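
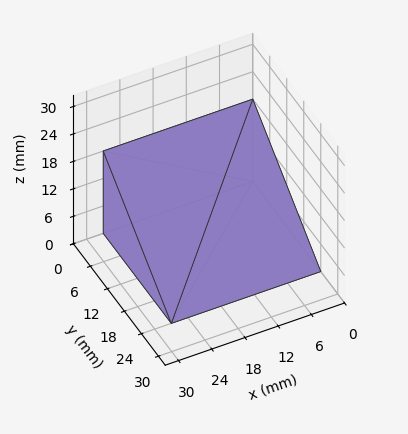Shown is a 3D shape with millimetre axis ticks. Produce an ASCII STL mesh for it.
Reading the render: the shape is a wedge (ramp): 27 × 24 mm base, rising to 18 mm along the y=0 edge and sloping linearly to z=0 at y=24 (dimensions read to the nearest mm from the axis ticks). For the STL, each face is triangulated and given an outward normal.

solid part
  facet normal 0.0000 0.0000 -1.0000
    outer loop
      vertex 27.0 24.0 0.0
      vertex 27.0 0.0 0.0
      vertex 0.0 0.0 0.0
    endloop
  endfacet
  facet normal 0.0000 0.0000 -1.0000
    outer loop
      vertex 0.0 24.0 0.0
      vertex 27.0 24.0 0.0
      vertex 0.0 0.0 0.0
    endloop
  endfacet
  facet normal 0.0000 -1.0000 0.0000
    outer loop
      vertex 0.0 0.0 0.0
      vertex 27.0 0.0 0.0
      vertex 27.0 0.0 18.0
    endloop
  endfacet
  facet normal 0.0000 -1.0000 0.0000
    outer loop
      vertex 0.0 0.0 0.0
      vertex 27.0 0.0 18.0
      vertex 0.0 0.0 18.0
    endloop
  endfacet
  facet normal 0.0000 0.6000 0.8000
    outer loop
      vertex 0.0 0.0 18.0
      vertex 27.0 0.0 18.0
      vertex 27.0 24.0 0.0
    endloop
  endfacet
  facet normal 0.0000 0.6000 0.8000
    outer loop
      vertex 0.0 0.0 18.0
      vertex 27.0 24.0 0.0
      vertex 0.0 24.0 0.0
    endloop
  endfacet
  facet normal -1.0000 0.0000 0.0000
    outer loop
      vertex 0.0 0.0 18.0
      vertex 0.0 24.0 0.0
      vertex 0.0 0.0 0.0
    endloop
  endfacet
  facet normal 1.0000 0.0000 0.0000
    outer loop
      vertex 27.0 0.0 0.0
      vertex 27.0 24.0 0.0
      vertex 27.0 0.0 18.0
    endloop
  endfacet
endsolid part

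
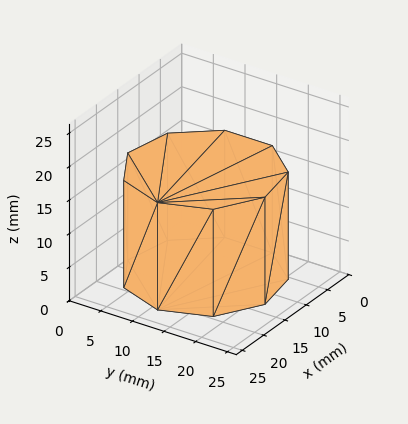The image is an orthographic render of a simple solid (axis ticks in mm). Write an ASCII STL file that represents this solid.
Reading the render: the shape is a regular 9-sided prism (a cylinder approximated with 9 flat sides), circumscribed radius ≈ 11 mm, height ≈ 16 mm (dimensions read to the nearest mm from the axis ticks). For the STL, each face is triangulated and given an outward normal.

solid part
  facet normal 0.0000 0.0000 -1.0000
    outer loop
      vertex 12.910 21.833 0.000
      vertex 19.426 18.071 0.000
      vertex 22.000 11.000 0.000
    endloop
  endfacet
  facet normal 0.0000 0.0000 -1.0000
    outer loop
      vertex 5.500 20.526 0.000
      vertex 12.910 21.833 0.000
      vertex 22.000 11.000 0.000
    endloop
  endfacet
  facet normal 0.0000 0.0000 -1.0000
    outer loop
      vertex 0.663 14.762 0.000
      vertex 5.500 20.526 0.000
      vertex 22.000 11.000 0.000
    endloop
  endfacet
  facet normal 0.0000 0.0000 -1.0000
    outer loop
      vertex 0.663 7.238 0.000
      vertex 0.663 14.762 0.000
      vertex 22.000 11.000 0.000
    endloop
  endfacet
  facet normal 0.0000 0.0000 -1.0000
    outer loop
      vertex 5.500 1.474 0.000
      vertex 0.663 7.238 0.000
      vertex 22.000 11.000 0.000
    endloop
  endfacet
  facet normal 0.0000 0.0000 -1.0000
    outer loop
      vertex 12.910 0.167 0.000
      vertex 5.500 1.474 0.000
      vertex 22.000 11.000 0.000
    endloop
  endfacet
  facet normal 0.0000 0.0000 -1.0000
    outer loop
      vertex 19.426 3.929 0.000
      vertex 12.910 0.167 0.000
      vertex 22.000 11.000 0.000
    endloop
  endfacet
  facet normal 0.0000 0.0000 1.0000
    outer loop
      vertex 22.000 11.000 16.000
      vertex 19.426 18.071 16.000
      vertex 12.910 21.833 16.000
    endloop
  endfacet
  facet normal 0.0000 0.0000 1.0000
    outer loop
      vertex 22.000 11.000 16.000
      vertex 12.910 21.833 16.000
      vertex 5.500 20.526 16.000
    endloop
  endfacet
  facet normal 0.0000 0.0000 1.0000
    outer loop
      vertex 22.000 11.000 16.000
      vertex 5.500 20.526 16.000
      vertex 0.663 14.762 16.000
    endloop
  endfacet
  facet normal 0.0000 0.0000 1.0000
    outer loop
      vertex 22.000 11.000 16.000
      vertex 0.663 14.762 16.000
      vertex 0.663 7.238 16.000
    endloop
  endfacet
  facet normal 0.0000 0.0000 1.0000
    outer loop
      vertex 22.000 11.000 16.000
      vertex 0.663 7.238 16.000
      vertex 5.500 1.474 16.000
    endloop
  endfacet
  facet normal 0.0000 0.0000 1.0000
    outer loop
      vertex 22.000 11.000 16.000
      vertex 5.500 1.474 16.000
      vertex 12.910 0.167 16.000
    endloop
  endfacet
  facet normal 0.0000 0.0000 1.0000
    outer loop
      vertex 22.000 11.000 16.000
      vertex 12.910 0.167 16.000
      vertex 19.426 3.929 16.000
    endloop
  endfacet
  facet normal 0.9397 0.3421 0.0000
    outer loop
      vertex 22.000 11.000 0.000
      vertex 19.426 18.071 0.000
      vertex 19.426 18.071 16.000
    endloop
  endfacet
  facet normal 0.9397 0.3421 0.0000
    outer loop
      vertex 22.000 11.000 0.000
      vertex 19.426 18.071 16.000
      vertex 22.000 11.000 16.000
    endloop
  endfacet
  facet normal 0.5000 0.8660 0.0000
    outer loop
      vertex 19.426 18.071 0.000
      vertex 12.910 21.833 0.000
      vertex 12.910 21.833 16.000
    endloop
  endfacet
  facet normal 0.5000 0.8660 0.0000
    outer loop
      vertex 19.426 18.071 0.000
      vertex 12.910 21.833 16.000
      vertex 19.426 18.071 16.000
    endloop
  endfacet
  facet normal -0.1737 0.9848 0.0000
    outer loop
      vertex 12.910 21.833 0.000
      vertex 5.500 20.526 0.000
      vertex 5.500 20.526 16.000
    endloop
  endfacet
  facet normal -0.1737 0.9848 0.0000
    outer loop
      vertex 12.910 21.833 0.000
      vertex 5.500 20.526 16.000
      vertex 12.910 21.833 16.000
    endloop
  endfacet
  facet normal -0.7660 0.6428 0.0000
    outer loop
      vertex 5.500 20.526 0.000
      vertex 0.663 14.762 0.000
      vertex 0.663 14.762 16.000
    endloop
  endfacet
  facet normal -0.7660 0.6428 0.0000
    outer loop
      vertex 5.500 20.526 0.000
      vertex 0.663 14.762 16.000
      vertex 5.500 20.526 16.000
    endloop
  endfacet
  facet normal -1.0000 0.0000 0.0000
    outer loop
      vertex 0.663 14.762 0.000
      vertex 0.663 7.238 0.000
      vertex 0.663 7.238 16.000
    endloop
  endfacet
  facet normal -1.0000 0.0000 0.0000
    outer loop
      vertex 0.663 14.762 0.000
      vertex 0.663 7.238 16.000
      vertex 0.663 14.762 16.000
    endloop
  endfacet
  facet normal -0.7660 -0.6428 0.0000
    outer loop
      vertex 0.663 7.238 0.000
      vertex 5.500 1.474 0.000
      vertex 5.500 1.474 16.000
    endloop
  endfacet
  facet normal -0.7660 -0.6428 0.0000
    outer loop
      vertex 0.663 7.238 0.000
      vertex 5.500 1.474 16.000
      vertex 0.663 7.238 16.000
    endloop
  endfacet
  facet normal -0.1737 -0.9848 0.0000
    outer loop
      vertex 5.500 1.474 0.000
      vertex 12.910 0.167 0.000
      vertex 12.910 0.167 16.000
    endloop
  endfacet
  facet normal -0.1737 -0.9848 0.0000
    outer loop
      vertex 5.500 1.474 0.000
      vertex 12.910 0.167 16.000
      vertex 5.500 1.474 16.000
    endloop
  endfacet
  facet normal 0.5000 -0.8660 0.0000
    outer loop
      vertex 12.910 0.167 0.000
      vertex 19.426 3.929 0.000
      vertex 19.426 3.929 16.000
    endloop
  endfacet
  facet normal 0.5000 -0.8660 0.0000
    outer loop
      vertex 12.910 0.167 0.000
      vertex 19.426 3.929 16.000
      vertex 12.910 0.167 16.000
    endloop
  endfacet
  facet normal 0.9397 -0.3421 0.0000
    outer loop
      vertex 19.426 3.929 0.000
      vertex 22.000 11.000 0.000
      vertex 22.000 11.000 16.000
    endloop
  endfacet
  facet normal 0.9397 -0.3421 0.0000
    outer loop
      vertex 19.426 3.929 0.000
      vertex 22.000 11.000 16.000
      vertex 19.426 3.929 16.000
    endloop
  endfacet
endsolid part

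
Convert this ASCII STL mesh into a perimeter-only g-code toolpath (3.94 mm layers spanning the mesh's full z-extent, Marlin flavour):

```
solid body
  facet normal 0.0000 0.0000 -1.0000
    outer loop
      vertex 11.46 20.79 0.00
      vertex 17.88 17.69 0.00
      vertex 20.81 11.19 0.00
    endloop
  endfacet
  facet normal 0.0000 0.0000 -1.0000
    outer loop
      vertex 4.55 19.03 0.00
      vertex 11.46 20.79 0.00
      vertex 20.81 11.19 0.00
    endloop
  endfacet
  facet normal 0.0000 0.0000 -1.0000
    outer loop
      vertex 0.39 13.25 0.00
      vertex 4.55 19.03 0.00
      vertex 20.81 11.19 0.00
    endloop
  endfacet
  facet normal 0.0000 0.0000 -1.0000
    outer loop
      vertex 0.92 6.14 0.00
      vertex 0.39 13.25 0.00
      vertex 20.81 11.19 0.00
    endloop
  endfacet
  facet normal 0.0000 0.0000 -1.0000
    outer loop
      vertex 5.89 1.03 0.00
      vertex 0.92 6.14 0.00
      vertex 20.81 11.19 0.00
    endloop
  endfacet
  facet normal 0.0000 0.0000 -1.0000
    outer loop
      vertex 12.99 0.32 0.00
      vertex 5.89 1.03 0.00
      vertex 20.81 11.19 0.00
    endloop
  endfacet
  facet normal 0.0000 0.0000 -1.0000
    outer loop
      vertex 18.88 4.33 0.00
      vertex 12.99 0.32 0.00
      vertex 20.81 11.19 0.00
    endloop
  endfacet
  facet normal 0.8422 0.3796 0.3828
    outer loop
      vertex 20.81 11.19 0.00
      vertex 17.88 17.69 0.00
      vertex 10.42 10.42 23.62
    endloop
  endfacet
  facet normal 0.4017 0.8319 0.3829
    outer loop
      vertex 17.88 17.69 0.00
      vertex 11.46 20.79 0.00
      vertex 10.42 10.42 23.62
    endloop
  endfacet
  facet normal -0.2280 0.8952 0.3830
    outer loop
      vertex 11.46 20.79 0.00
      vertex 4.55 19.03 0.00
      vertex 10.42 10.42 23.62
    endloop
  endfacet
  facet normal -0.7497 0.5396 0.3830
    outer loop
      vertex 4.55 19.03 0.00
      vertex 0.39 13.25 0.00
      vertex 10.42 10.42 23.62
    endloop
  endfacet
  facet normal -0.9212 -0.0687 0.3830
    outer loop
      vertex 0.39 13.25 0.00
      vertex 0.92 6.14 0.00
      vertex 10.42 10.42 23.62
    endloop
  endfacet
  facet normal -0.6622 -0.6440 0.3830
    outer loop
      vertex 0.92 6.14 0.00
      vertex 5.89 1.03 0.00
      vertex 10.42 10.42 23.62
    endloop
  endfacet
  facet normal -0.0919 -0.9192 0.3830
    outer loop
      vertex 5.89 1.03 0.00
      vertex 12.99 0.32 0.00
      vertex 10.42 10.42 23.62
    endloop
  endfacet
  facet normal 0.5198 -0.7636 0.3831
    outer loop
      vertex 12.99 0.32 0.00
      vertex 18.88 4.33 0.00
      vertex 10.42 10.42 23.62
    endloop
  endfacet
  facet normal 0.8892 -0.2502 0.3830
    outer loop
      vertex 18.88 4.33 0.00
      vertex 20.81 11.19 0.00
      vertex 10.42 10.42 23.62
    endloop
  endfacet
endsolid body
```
; perimeter-only toolpath
G21 ; units = mm
G90 ; absolute positioning
G28 ; home
; layer 1
G0 Z3.94
G0 X19.08 Y11.06
G1 X16.64 Y16.48
G1 X11.29 Y19.06
G1 X5.53 Y17.59
G1 X2.06 Y12.78
G1 X2.50 Y6.85
G1 X6.64 Y2.60
G1 X12.56 Y2.00
G1 X17.47 Y5.35
G1 X19.08 Y11.06
; layer 2
G0 Z7.87
G0 X17.35 Y10.93
G1 X15.39 Y15.27
G1 X11.11 Y17.33
G1 X6.51 Y16.16
G1 X3.73 Y12.31
G1 X4.09 Y7.57
G1 X7.40 Y4.16
G1 X12.13 Y3.69
G1 X16.06 Y6.36
G1 X17.35 Y10.93
; layer 3
G0 Z11.81
G0 X15.61 Y10.80
G1 X14.15 Y14.05
G1 X10.94 Y15.61
G1 X7.48 Y14.73
G1 X5.41 Y11.84
G1 X5.67 Y8.28
G1 X8.15 Y5.72
G1 X11.71 Y5.37
G1 X14.65 Y7.38
G1 X15.61 Y10.80
; layer 4
G0 Z15.75
G0 X13.88 Y10.68
G1 X12.91 Y12.84
G1 X10.77 Y13.88
G1 X8.46 Y13.29
G1 X7.08 Y11.36
G1 X7.25 Y8.99
G1 X8.91 Y7.29
G1 X11.28 Y7.05
G1 X13.24 Y8.39
G1 X13.88 Y10.68
; layer 5
G0 Z19.68
G0 X12.15 Y10.55
G1 X11.66 Y11.63
G1 X10.59 Y12.15
G1 X9.44 Y11.86
G1 X8.75 Y10.89
G1 X8.84 Y9.71
G1 X9.66 Y8.85
G1 X10.85 Y8.74
G1 X11.83 Y9.40
G1 X12.15 Y10.55
M2 ; end

The solid is a regular 9-sided pyramid, base circumscribed radius ≈ 10.4 mm, apex at z ≈ 23.6 mm. Slicing at Δz = 3.94 mm — 6 equal slices spanning the solid's height, so layer i sits at z = i·h/6 — gives 5 non-empty perimeters. Each is a 9-segment closed polygon; G0 lifts to the layer z and rapids to the start vertex, then G1 traces the edges. The cross-section shrinks linearly with z (the slice at the apex is degenerate and omitted).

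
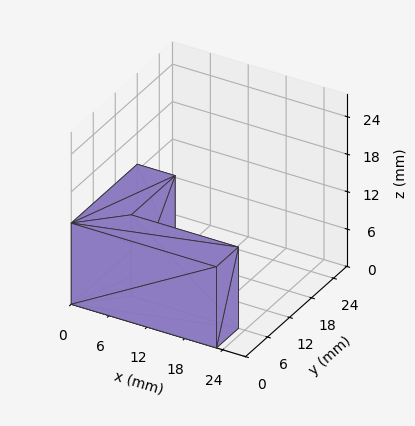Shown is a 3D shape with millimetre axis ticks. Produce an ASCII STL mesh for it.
Reading the render: the shape is an L-shaped prism: outer 23 × 18 mm, arm thicknesses ≈ 6 mm (horizontal) and 6 mm (vertical), extruded 13 mm in z (dimensions read to the nearest mm from the axis ticks). For the STL, each face is triangulated and given an outward normal.

solid part
  facet normal 0.0000 0.0000 -1.0000
    outer loop
      vertex 23.00 6.00 0.00
      vertex 23.00 0.00 0.00
      vertex 0.00 0.00 0.00
    endloop
  endfacet
  facet normal 0.0000 0.0000 -1.0000
    outer loop
      vertex 6.00 6.00 0.00
      vertex 23.00 6.00 0.00
      vertex 0.00 0.00 0.00
    endloop
  endfacet
  facet normal 0.0000 0.0000 -1.0000
    outer loop
      vertex 6.00 18.00 0.00
      vertex 6.00 6.00 0.00
      vertex 0.00 0.00 0.00
    endloop
  endfacet
  facet normal 0.0000 0.0000 -1.0000
    outer loop
      vertex 0.00 18.00 0.00
      vertex 6.00 18.00 0.00
      vertex 0.00 0.00 0.00
    endloop
  endfacet
  facet normal 0.0000 0.0000 1.0000
    outer loop
      vertex 0.00 0.00 13.00
      vertex 23.00 0.00 13.00
      vertex 23.00 6.00 13.00
    endloop
  endfacet
  facet normal 0.0000 0.0000 1.0000
    outer loop
      vertex 0.00 0.00 13.00
      vertex 23.00 6.00 13.00
      vertex 6.00 6.00 13.00
    endloop
  endfacet
  facet normal 0.0000 0.0000 1.0000
    outer loop
      vertex 0.00 0.00 13.00
      vertex 6.00 6.00 13.00
      vertex 6.00 18.00 13.00
    endloop
  endfacet
  facet normal 0.0000 0.0000 1.0000
    outer loop
      vertex 0.00 0.00 13.00
      vertex 6.00 18.00 13.00
      vertex 0.00 18.00 13.00
    endloop
  endfacet
  facet normal 0.0000 -1.0000 0.0000
    outer loop
      vertex 0.00 0.00 0.00
      vertex 23.00 0.00 0.00
      vertex 23.00 0.00 13.00
    endloop
  endfacet
  facet normal 0.0000 -1.0000 0.0000
    outer loop
      vertex 0.00 0.00 0.00
      vertex 23.00 0.00 13.00
      vertex 0.00 0.00 13.00
    endloop
  endfacet
  facet normal 1.0000 0.0000 0.0000
    outer loop
      vertex 23.00 0.00 0.00
      vertex 23.00 6.00 0.00
      vertex 23.00 6.00 13.00
    endloop
  endfacet
  facet normal 1.0000 0.0000 0.0000
    outer loop
      vertex 23.00 0.00 0.00
      vertex 23.00 6.00 13.00
      vertex 23.00 0.00 13.00
    endloop
  endfacet
  facet normal 0.0000 1.0000 0.0000
    outer loop
      vertex 23.00 6.00 0.00
      vertex 6.00 6.00 0.00
      vertex 6.00 6.00 13.00
    endloop
  endfacet
  facet normal 0.0000 1.0000 0.0000
    outer loop
      vertex 23.00 6.00 0.00
      vertex 6.00 6.00 13.00
      vertex 23.00 6.00 13.00
    endloop
  endfacet
  facet normal 1.0000 0.0000 0.0000
    outer loop
      vertex 6.00 6.00 0.00
      vertex 6.00 18.00 0.00
      vertex 6.00 18.00 13.00
    endloop
  endfacet
  facet normal 1.0000 0.0000 0.0000
    outer loop
      vertex 6.00 6.00 0.00
      vertex 6.00 18.00 13.00
      vertex 6.00 6.00 13.00
    endloop
  endfacet
  facet normal 0.0000 1.0000 0.0000
    outer loop
      vertex 6.00 18.00 0.00
      vertex 0.00 18.00 0.00
      vertex 0.00 18.00 13.00
    endloop
  endfacet
  facet normal 0.0000 1.0000 0.0000
    outer loop
      vertex 6.00 18.00 0.00
      vertex 0.00 18.00 13.00
      vertex 6.00 18.00 13.00
    endloop
  endfacet
  facet normal -1.0000 0.0000 0.0000
    outer loop
      vertex 0.00 18.00 0.00
      vertex 0.00 0.00 0.00
      vertex 0.00 0.00 13.00
    endloop
  endfacet
  facet normal -1.0000 0.0000 0.0000
    outer loop
      vertex 0.00 18.00 0.00
      vertex 0.00 0.00 13.00
      vertex 0.00 18.00 13.00
    endloop
  endfacet
endsolid part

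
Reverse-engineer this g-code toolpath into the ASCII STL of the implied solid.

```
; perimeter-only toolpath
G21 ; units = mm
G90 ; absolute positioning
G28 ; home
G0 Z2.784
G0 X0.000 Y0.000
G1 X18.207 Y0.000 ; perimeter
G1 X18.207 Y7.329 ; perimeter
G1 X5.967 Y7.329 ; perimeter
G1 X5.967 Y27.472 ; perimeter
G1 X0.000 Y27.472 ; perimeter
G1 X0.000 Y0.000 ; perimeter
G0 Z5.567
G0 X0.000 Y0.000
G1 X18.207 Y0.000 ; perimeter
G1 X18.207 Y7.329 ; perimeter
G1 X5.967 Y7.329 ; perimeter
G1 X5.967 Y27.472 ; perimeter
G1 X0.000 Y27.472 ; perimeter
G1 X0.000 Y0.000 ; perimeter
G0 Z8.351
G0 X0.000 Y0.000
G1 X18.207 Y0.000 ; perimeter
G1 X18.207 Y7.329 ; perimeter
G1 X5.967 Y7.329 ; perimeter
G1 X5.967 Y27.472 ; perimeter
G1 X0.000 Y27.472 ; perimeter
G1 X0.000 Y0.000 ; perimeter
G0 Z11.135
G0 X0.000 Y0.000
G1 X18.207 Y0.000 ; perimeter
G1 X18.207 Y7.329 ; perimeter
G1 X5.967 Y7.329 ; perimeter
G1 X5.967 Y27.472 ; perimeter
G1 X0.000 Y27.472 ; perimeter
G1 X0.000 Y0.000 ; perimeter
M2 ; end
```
solid part
  facet normal 0.0000 0.0000 -1.0000
    outer loop
      vertex 18.207 7.329 0.000
      vertex 18.207 0.000 0.000
      vertex 0.000 0.000 0.000
    endloop
  endfacet
  facet normal 0.0000 0.0000 -1.0000
    outer loop
      vertex 5.967 7.329 0.000
      vertex 18.207 7.329 0.000
      vertex 0.000 0.000 0.000
    endloop
  endfacet
  facet normal 0.0000 0.0000 -1.0000
    outer loop
      vertex 5.967 27.472 0.000
      vertex 5.967 7.329 0.000
      vertex 0.000 0.000 0.000
    endloop
  endfacet
  facet normal 0.0000 0.0000 -1.0000
    outer loop
      vertex 0.000 27.472 0.000
      vertex 5.967 27.472 0.000
      vertex 0.000 0.000 0.000
    endloop
  endfacet
  facet normal 0.0000 0.0000 1.0000
    outer loop
      vertex 0.000 0.000 11.135
      vertex 18.207 0.000 11.135
      vertex 18.207 7.329 11.135
    endloop
  endfacet
  facet normal 0.0000 0.0000 1.0000
    outer loop
      vertex 0.000 0.000 11.135
      vertex 18.207 7.329 11.135
      vertex 5.967 7.329 11.135
    endloop
  endfacet
  facet normal 0.0000 0.0000 1.0000
    outer loop
      vertex 0.000 0.000 11.135
      vertex 5.967 7.329 11.135
      vertex 5.967 27.472 11.135
    endloop
  endfacet
  facet normal 0.0000 0.0000 1.0000
    outer loop
      vertex 0.000 0.000 11.135
      vertex 5.967 27.472 11.135
      vertex 0.000 27.472 11.135
    endloop
  endfacet
  facet normal 0.0000 -1.0000 0.0000
    outer loop
      vertex 0.000 0.000 0.000
      vertex 18.207 0.000 0.000
      vertex 18.207 0.000 11.135
    endloop
  endfacet
  facet normal 0.0000 -1.0000 0.0000
    outer loop
      vertex 0.000 0.000 0.000
      vertex 18.207 0.000 11.135
      vertex 0.000 0.000 11.135
    endloop
  endfacet
  facet normal 1.0000 0.0000 0.0000
    outer loop
      vertex 18.207 0.000 0.000
      vertex 18.207 7.329 0.000
      vertex 18.207 7.329 11.135
    endloop
  endfacet
  facet normal 1.0000 0.0000 0.0000
    outer loop
      vertex 18.207 0.000 0.000
      vertex 18.207 7.329 11.135
      vertex 18.207 0.000 11.135
    endloop
  endfacet
  facet normal 0.0000 1.0000 0.0000
    outer loop
      vertex 18.207 7.329 0.000
      vertex 5.967 7.329 0.000
      vertex 5.967 7.329 11.135
    endloop
  endfacet
  facet normal 0.0000 1.0000 0.0000
    outer loop
      vertex 18.207 7.329 0.000
      vertex 5.967 7.329 11.135
      vertex 18.207 7.329 11.135
    endloop
  endfacet
  facet normal 1.0000 0.0000 0.0000
    outer loop
      vertex 5.967 7.329 0.000
      vertex 5.967 27.472 0.000
      vertex 5.967 27.472 11.135
    endloop
  endfacet
  facet normal 1.0000 0.0000 0.0000
    outer loop
      vertex 5.967 7.329 0.000
      vertex 5.967 27.472 11.135
      vertex 5.967 7.329 11.135
    endloop
  endfacet
  facet normal 0.0000 1.0000 0.0000
    outer loop
      vertex 5.967 27.472 0.000
      vertex 0.000 27.472 0.000
      vertex 0.000 27.472 11.135
    endloop
  endfacet
  facet normal 0.0000 1.0000 0.0000
    outer loop
      vertex 5.967 27.472 0.000
      vertex 0.000 27.472 11.135
      vertex 5.967 27.472 11.135
    endloop
  endfacet
  facet normal -1.0000 0.0000 0.0000
    outer loop
      vertex 0.000 27.472 0.000
      vertex 0.000 0.000 0.000
      vertex 0.000 0.000 11.135
    endloop
  endfacet
  facet normal -1.0000 0.0000 0.0000
    outer loop
      vertex 0.000 27.472 0.000
      vertex 0.000 0.000 11.135
      vertex 0.000 27.472 11.135
    endloop
  endfacet
endsolid part

The G0 Z moves step by Δz≈2.784 mm. Every layer's G1 loop is the same polygon, so the solid is a straight extrusion of it from z=0 to z≈11.1. Closing with flat bottom and top caps and triangulating gives 20 facets — an L-shaped prism: outer 18.2 × 27.5 mm, arm thicknesses ≈ 7.33 mm (horizontal) and 5.97 mm (vertical), extruded 11.1 mm in z.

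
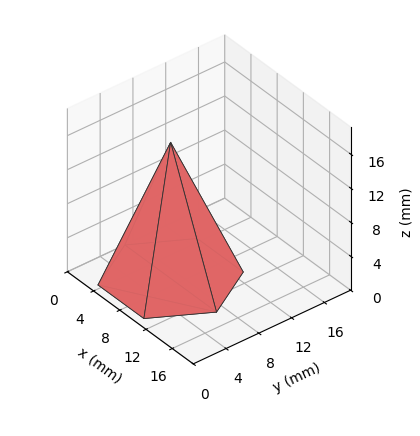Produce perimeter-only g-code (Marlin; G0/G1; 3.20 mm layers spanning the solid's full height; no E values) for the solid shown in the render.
Reading the render: the shape is a regular 6-sided pyramid, base circumscribed radius ≈ 7 mm, apex at z ≈ 16 mm (dimensions read to the nearest mm from the axis ticks). For the g-code, the solid's height is divided into equal slices at the stated Δz and each level perimeter traced with G1 moves after a G0 lift.

; perimeter-only toolpath
G21 ; units = mm
G90 ; absolute positioning
G28 ; home
; layer 1
G0 Z3.20
G0 X12.60 Y7.00
G1 X9.80 Y11.85
G1 X4.20 Y11.85
G1 X1.40 Y7.00
G1 X4.20 Y2.15
G1 X9.80 Y2.15
G1 X12.60 Y7.00
; layer 2
G0 Z6.40
G0 X11.20 Y7.00
G1 X9.10 Y10.64
G1 X4.90 Y10.64
G1 X2.80 Y7.00
G1 X4.90 Y3.36
G1 X9.10 Y3.36
G1 X11.20 Y7.00
; layer 3
G0 Z9.60
G0 X9.80 Y7.00
G1 X8.40 Y9.42
G1 X5.60 Y9.42
G1 X4.20 Y7.00
G1 X5.60 Y4.58
G1 X8.40 Y4.58
G1 X9.80 Y7.00
; layer 4
G0 Z12.80
G0 X8.40 Y7.00
G1 X7.70 Y8.21
G1 X6.30 Y8.21
G1 X5.60 Y7.00
G1 X6.30 Y5.79
G1 X7.70 Y5.79
G1 X8.40 Y7.00
M2 ; end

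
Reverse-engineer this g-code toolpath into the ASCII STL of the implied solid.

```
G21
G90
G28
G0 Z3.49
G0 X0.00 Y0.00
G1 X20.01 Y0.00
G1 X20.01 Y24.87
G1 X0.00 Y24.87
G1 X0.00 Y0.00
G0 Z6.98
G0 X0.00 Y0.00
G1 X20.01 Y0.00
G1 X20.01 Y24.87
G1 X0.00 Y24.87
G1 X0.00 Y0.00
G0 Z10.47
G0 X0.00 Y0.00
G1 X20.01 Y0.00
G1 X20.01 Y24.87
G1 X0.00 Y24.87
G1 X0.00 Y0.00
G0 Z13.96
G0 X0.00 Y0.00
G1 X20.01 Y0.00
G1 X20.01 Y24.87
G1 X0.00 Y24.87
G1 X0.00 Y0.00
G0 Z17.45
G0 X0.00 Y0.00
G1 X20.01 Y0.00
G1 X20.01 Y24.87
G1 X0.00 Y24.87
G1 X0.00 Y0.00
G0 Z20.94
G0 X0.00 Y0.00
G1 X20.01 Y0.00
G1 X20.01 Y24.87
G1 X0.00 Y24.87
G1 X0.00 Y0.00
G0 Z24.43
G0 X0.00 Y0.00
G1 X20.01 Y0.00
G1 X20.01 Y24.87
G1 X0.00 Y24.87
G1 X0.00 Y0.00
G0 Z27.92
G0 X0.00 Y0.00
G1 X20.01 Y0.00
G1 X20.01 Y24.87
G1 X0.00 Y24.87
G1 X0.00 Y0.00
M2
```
solid part
  facet normal 0.0000 0.0000 -1.0000
    outer loop
      vertex 20.01 24.87 0.00
      vertex 20.01 0.00 0.00
      vertex 0.00 0.00 0.00
    endloop
  endfacet
  facet normal 0.0000 0.0000 -1.0000
    outer loop
      vertex 0.00 24.87 0.00
      vertex 20.01 24.87 0.00
      vertex 0.00 0.00 0.00
    endloop
  endfacet
  facet normal 0.0000 0.0000 1.0000
    outer loop
      vertex 0.00 0.00 27.92
      vertex 20.01 0.00 27.92
      vertex 20.01 24.87 27.92
    endloop
  endfacet
  facet normal 0.0000 0.0000 1.0000
    outer loop
      vertex 0.00 0.00 27.92
      vertex 20.01 24.87 27.92
      vertex 0.00 24.87 27.92
    endloop
  endfacet
  facet normal 0.0000 -1.0000 0.0000
    outer loop
      vertex 0.00 0.00 0.00
      vertex 20.01 0.00 0.00
      vertex 20.01 0.00 27.92
    endloop
  endfacet
  facet normal 0.0000 -1.0000 0.0000
    outer loop
      vertex 0.00 0.00 0.00
      vertex 20.01 0.00 27.92
      vertex 0.00 0.00 27.92
    endloop
  endfacet
  facet normal 0.0000 1.0000 0.0000
    outer loop
      vertex 20.01 24.87 27.92
      vertex 20.01 24.87 0.00
      vertex 0.00 24.87 0.00
    endloop
  endfacet
  facet normal 0.0000 1.0000 0.0000
    outer loop
      vertex 0.00 24.87 27.92
      vertex 20.01 24.87 27.92
      vertex 0.00 24.87 0.00
    endloop
  endfacet
  facet normal -1.0000 0.0000 0.0000
    outer loop
      vertex 0.00 24.87 27.92
      vertex 0.00 24.87 0.00
      vertex 0.00 0.00 0.00
    endloop
  endfacet
  facet normal -1.0000 0.0000 0.0000
    outer loop
      vertex 0.00 0.00 27.92
      vertex 0.00 24.87 27.92
      vertex 0.00 0.00 0.00
    endloop
  endfacet
  facet normal 1.0000 0.0000 0.0000
    outer loop
      vertex 20.01 0.00 0.00
      vertex 20.01 24.87 0.00
      vertex 20.01 24.87 27.92
    endloop
  endfacet
  facet normal 1.0000 0.0000 0.0000
    outer loop
      vertex 20.01 0.00 0.00
      vertex 20.01 24.87 27.92
      vertex 20.01 0.00 27.92
    endloop
  endfacet
endsolid part

The G0 Z moves step by Δz≈3.49 mm. Every layer's G1 loop is the same polygon, so the solid is a straight extrusion of it from z=0 to z≈27.9. Closing with flat bottom and top caps and triangulating gives 12 facets — a rectangular box, roughly 20 × 24.9 mm footprint and 27.9 mm tall.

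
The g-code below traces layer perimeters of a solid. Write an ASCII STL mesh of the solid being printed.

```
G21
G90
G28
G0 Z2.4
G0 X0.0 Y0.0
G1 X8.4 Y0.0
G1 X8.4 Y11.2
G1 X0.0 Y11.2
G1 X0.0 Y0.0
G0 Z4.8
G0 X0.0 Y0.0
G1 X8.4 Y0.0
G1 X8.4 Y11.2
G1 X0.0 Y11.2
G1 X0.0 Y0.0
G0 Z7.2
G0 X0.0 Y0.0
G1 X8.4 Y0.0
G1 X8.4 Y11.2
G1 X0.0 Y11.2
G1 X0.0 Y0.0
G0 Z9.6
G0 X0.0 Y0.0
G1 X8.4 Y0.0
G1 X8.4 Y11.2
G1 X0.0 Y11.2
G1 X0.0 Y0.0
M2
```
solid part
  facet normal 0.0000 0.0000 -1.0000
    outer loop
      vertex 8.4 11.2 0.0
      vertex 8.4 0.0 0.0
      vertex 0.0 0.0 0.0
    endloop
  endfacet
  facet normal 0.0000 0.0000 -1.0000
    outer loop
      vertex 0.0 11.2 0.0
      vertex 8.4 11.2 0.0
      vertex 0.0 0.0 0.0
    endloop
  endfacet
  facet normal 0.0000 0.0000 1.0000
    outer loop
      vertex 0.0 0.0 9.6
      vertex 8.4 0.0 9.6
      vertex 8.4 11.2 9.6
    endloop
  endfacet
  facet normal 0.0000 0.0000 1.0000
    outer loop
      vertex 0.0 0.0 9.6
      vertex 8.4 11.2 9.6
      vertex 0.0 11.2 9.6
    endloop
  endfacet
  facet normal 0.0000 -1.0000 0.0000
    outer loop
      vertex 0.0 0.0 0.0
      vertex 8.4 0.0 0.0
      vertex 8.4 0.0 9.6
    endloop
  endfacet
  facet normal 0.0000 -1.0000 0.0000
    outer loop
      vertex 0.0 0.0 0.0
      vertex 8.4 0.0 9.6
      vertex 0.0 0.0 9.6
    endloop
  endfacet
  facet normal 0.0000 1.0000 0.0000
    outer loop
      vertex 8.4 11.2 9.6
      vertex 8.4 11.2 0.0
      vertex 0.0 11.2 0.0
    endloop
  endfacet
  facet normal 0.0000 1.0000 0.0000
    outer loop
      vertex 0.0 11.2 9.6
      vertex 8.4 11.2 9.6
      vertex 0.0 11.2 0.0
    endloop
  endfacet
  facet normal -1.0000 0.0000 0.0000
    outer loop
      vertex 0.0 11.2 9.6
      vertex 0.0 11.2 0.0
      vertex 0.0 0.0 0.0
    endloop
  endfacet
  facet normal -1.0000 0.0000 0.0000
    outer loop
      vertex 0.0 0.0 9.6
      vertex 0.0 11.2 9.6
      vertex 0.0 0.0 0.0
    endloop
  endfacet
  facet normal 1.0000 0.0000 0.0000
    outer loop
      vertex 8.4 0.0 0.0
      vertex 8.4 11.2 0.0
      vertex 8.4 11.2 9.6
    endloop
  endfacet
  facet normal 1.0000 0.0000 0.0000
    outer loop
      vertex 8.4 0.0 0.0
      vertex 8.4 11.2 9.6
      vertex 8.4 0.0 9.6
    endloop
  endfacet
endsolid part

The G0 Z moves step by Δz≈2.4 mm. Every layer's G1 loop is the same polygon, so the solid is a straight extrusion of it from z=0 to z≈9.6. Closing with flat bottom and top caps and triangulating gives 12 facets — a rectangular box, roughly 8.4 × 11.2 mm footprint and 9.6 mm tall.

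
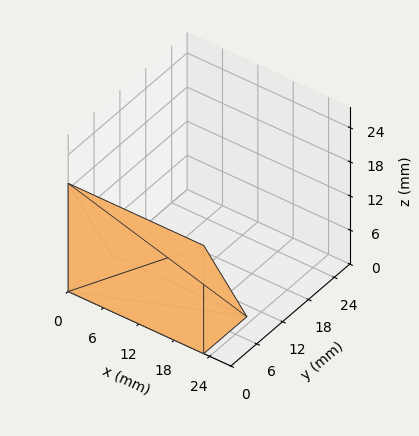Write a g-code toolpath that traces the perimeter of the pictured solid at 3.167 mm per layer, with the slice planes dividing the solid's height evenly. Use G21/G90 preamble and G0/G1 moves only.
Reading the render: the shape is a wedge (ramp): 23 × 10 mm base, rising to 19 mm along the y=0 edge and sloping linearly to z=0 at y=10 (dimensions read to the nearest mm from the axis ticks). For the g-code, the solid's height is divided into equal slices at the stated Δz and each level perimeter traced with G1 moves after a G0 lift.

; perimeter-only toolpath
G21 ; units = mm
G90 ; absolute positioning
G28 ; home
; layer 1
G0 Z3.167
G0 X0.000 Y0.000
G1 X23.000 Y0.000
G1 X23.000 Y8.333
G1 X0.000 Y8.333
G1 X0.000 Y0.000
; layer 2
G0 Z6.333
G0 X0.000 Y0.000
G1 X23.000 Y0.000
G1 X23.000 Y6.667
G1 X0.000 Y6.667
G1 X0.000 Y0.000
; layer 3
G0 Z9.500
G0 X0.000 Y0.000
G1 X23.000 Y0.000
G1 X23.000 Y5.000
G1 X0.000 Y5.000
G1 X0.000 Y0.000
; layer 4
G0 Z12.667
G0 X0.000 Y0.000
G1 X23.000 Y0.000
G1 X23.000 Y3.333
G1 X0.000 Y3.333
G1 X0.000 Y0.000
; layer 5
G0 Z15.833
G0 X0.000 Y0.000
G1 X23.000 Y0.000
G1 X23.000 Y1.667
G1 X0.000 Y1.667
G1 X0.000 Y0.000
M2 ; end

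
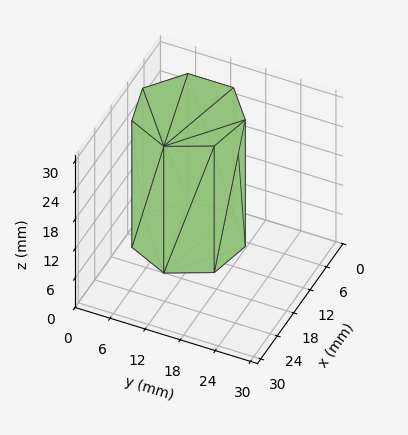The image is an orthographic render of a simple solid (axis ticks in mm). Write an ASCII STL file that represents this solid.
Reading the render: the shape is a regular 7-sided prism (a cylinder approximated with 7 flat sides), circumscribed radius ≈ 9 mm, height ≈ 26 mm (dimensions read to the nearest mm from the axis ticks). For the STL, each face is triangulated and given an outward normal.

solid part
  facet normal 0.0000 0.0000 -1.0000
    outer loop
      vertex 6.997 17.774 0.000
      vertex 14.611 16.036 0.000
      vertex 18.000 9.000 0.000
    endloop
  endfacet
  facet normal 0.0000 0.0000 -1.0000
    outer loop
      vertex 0.891 12.905 0.000
      vertex 6.997 17.774 0.000
      vertex 18.000 9.000 0.000
    endloop
  endfacet
  facet normal 0.0000 0.0000 -1.0000
    outer loop
      vertex 0.891 5.095 0.000
      vertex 0.891 12.905 0.000
      vertex 18.000 9.000 0.000
    endloop
  endfacet
  facet normal 0.0000 0.0000 -1.0000
    outer loop
      vertex 6.997 0.226 0.000
      vertex 0.891 5.095 0.000
      vertex 18.000 9.000 0.000
    endloop
  endfacet
  facet normal 0.0000 0.0000 -1.0000
    outer loop
      vertex 14.611 1.964 0.000
      vertex 6.997 0.226 0.000
      vertex 18.000 9.000 0.000
    endloop
  endfacet
  facet normal 0.0000 0.0000 1.0000
    outer loop
      vertex 18.000 9.000 26.000
      vertex 14.611 16.036 26.000
      vertex 6.997 17.774 26.000
    endloop
  endfacet
  facet normal 0.0000 0.0000 1.0000
    outer loop
      vertex 18.000 9.000 26.000
      vertex 6.997 17.774 26.000
      vertex 0.891 12.905 26.000
    endloop
  endfacet
  facet normal 0.0000 0.0000 1.0000
    outer loop
      vertex 18.000 9.000 26.000
      vertex 0.891 12.905 26.000
      vertex 0.891 5.095 26.000
    endloop
  endfacet
  facet normal 0.0000 0.0000 1.0000
    outer loop
      vertex 18.000 9.000 26.000
      vertex 0.891 5.095 26.000
      vertex 6.997 0.226 26.000
    endloop
  endfacet
  facet normal 0.0000 0.0000 1.0000
    outer loop
      vertex 18.000 9.000 26.000
      vertex 6.997 0.226 26.000
      vertex 14.611 1.964 26.000
    endloop
  endfacet
  facet normal 0.9009 0.4340 0.0000
    outer loop
      vertex 18.000 9.000 0.000
      vertex 14.611 16.036 0.000
      vertex 14.611 16.036 26.000
    endloop
  endfacet
  facet normal 0.9009 0.4340 0.0000
    outer loop
      vertex 18.000 9.000 0.000
      vertex 14.611 16.036 26.000
      vertex 18.000 9.000 26.000
    endloop
  endfacet
  facet normal 0.2225 0.9749 0.0000
    outer loop
      vertex 14.611 16.036 0.000
      vertex 6.997 17.774 0.000
      vertex 6.997 17.774 26.000
    endloop
  endfacet
  facet normal 0.2225 0.9749 0.0000
    outer loop
      vertex 14.611 16.036 0.000
      vertex 6.997 17.774 26.000
      vertex 14.611 16.036 26.000
    endloop
  endfacet
  facet normal -0.6235 0.7819 0.0000
    outer loop
      vertex 6.997 17.774 0.000
      vertex 0.891 12.905 0.000
      vertex 0.891 12.905 26.000
    endloop
  endfacet
  facet normal -0.6235 0.7819 0.0000
    outer loop
      vertex 6.997 17.774 0.000
      vertex 0.891 12.905 26.000
      vertex 6.997 17.774 26.000
    endloop
  endfacet
  facet normal -1.0000 0.0000 0.0000
    outer loop
      vertex 0.891 12.905 0.000
      vertex 0.891 5.095 0.000
      vertex 0.891 5.095 26.000
    endloop
  endfacet
  facet normal -1.0000 0.0000 0.0000
    outer loop
      vertex 0.891 12.905 0.000
      vertex 0.891 5.095 26.000
      vertex 0.891 12.905 26.000
    endloop
  endfacet
  facet normal -0.6235 -0.7819 0.0000
    outer loop
      vertex 0.891 5.095 0.000
      vertex 6.997 0.226 0.000
      vertex 6.997 0.226 26.000
    endloop
  endfacet
  facet normal -0.6235 -0.7819 0.0000
    outer loop
      vertex 0.891 5.095 0.000
      vertex 6.997 0.226 26.000
      vertex 0.891 5.095 26.000
    endloop
  endfacet
  facet normal 0.2225 -0.9749 0.0000
    outer loop
      vertex 6.997 0.226 0.000
      vertex 14.611 1.964 0.000
      vertex 14.611 1.964 26.000
    endloop
  endfacet
  facet normal 0.2225 -0.9749 0.0000
    outer loop
      vertex 6.997 0.226 0.000
      vertex 14.611 1.964 26.000
      vertex 6.997 0.226 26.000
    endloop
  endfacet
  facet normal 0.9009 -0.4340 0.0000
    outer loop
      vertex 14.611 1.964 0.000
      vertex 18.000 9.000 0.000
      vertex 18.000 9.000 26.000
    endloop
  endfacet
  facet normal 0.9009 -0.4340 0.0000
    outer loop
      vertex 14.611 1.964 0.000
      vertex 18.000 9.000 26.000
      vertex 14.611 1.964 26.000
    endloop
  endfacet
endsolid part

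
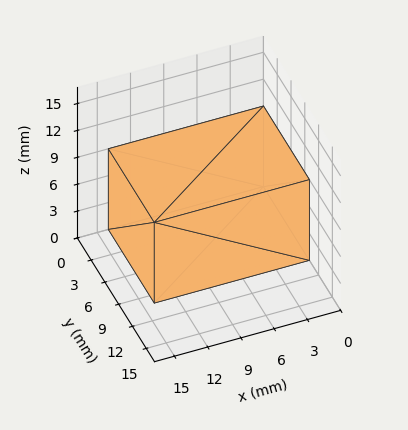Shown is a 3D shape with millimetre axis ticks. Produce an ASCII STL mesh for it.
Reading the render: the shape is a rectangular box, roughly 14 × 10 mm footprint and 9 mm tall (dimensions read to the nearest mm from the axis ticks). For the STL, each face is triangulated and given an outward normal.

solid part
  facet normal 0.0000 0.0000 -1.0000
    outer loop
      vertex 14.0 10.0 0.0
      vertex 14.0 0.0 0.0
      vertex 0.0 0.0 0.0
    endloop
  endfacet
  facet normal 0.0000 0.0000 -1.0000
    outer loop
      vertex 0.0 10.0 0.0
      vertex 14.0 10.0 0.0
      vertex 0.0 0.0 0.0
    endloop
  endfacet
  facet normal 0.0000 0.0000 1.0000
    outer loop
      vertex 0.0 0.0 9.0
      vertex 14.0 0.0 9.0
      vertex 14.0 10.0 9.0
    endloop
  endfacet
  facet normal 0.0000 0.0000 1.0000
    outer loop
      vertex 0.0 0.0 9.0
      vertex 14.0 10.0 9.0
      vertex 0.0 10.0 9.0
    endloop
  endfacet
  facet normal 0.0000 -1.0000 0.0000
    outer loop
      vertex 0.0 0.0 0.0
      vertex 14.0 0.0 0.0
      vertex 14.0 0.0 9.0
    endloop
  endfacet
  facet normal 0.0000 -1.0000 0.0000
    outer loop
      vertex 0.0 0.0 0.0
      vertex 14.0 0.0 9.0
      vertex 0.0 0.0 9.0
    endloop
  endfacet
  facet normal 0.0000 1.0000 0.0000
    outer loop
      vertex 14.0 10.0 9.0
      vertex 14.0 10.0 0.0
      vertex 0.0 10.0 0.0
    endloop
  endfacet
  facet normal 0.0000 1.0000 0.0000
    outer loop
      vertex 0.0 10.0 9.0
      vertex 14.0 10.0 9.0
      vertex 0.0 10.0 0.0
    endloop
  endfacet
  facet normal -1.0000 0.0000 0.0000
    outer loop
      vertex 0.0 10.0 9.0
      vertex 0.0 10.0 0.0
      vertex 0.0 0.0 0.0
    endloop
  endfacet
  facet normal -1.0000 0.0000 0.0000
    outer loop
      vertex 0.0 0.0 9.0
      vertex 0.0 10.0 9.0
      vertex 0.0 0.0 0.0
    endloop
  endfacet
  facet normal 1.0000 0.0000 0.0000
    outer loop
      vertex 14.0 0.0 0.0
      vertex 14.0 10.0 0.0
      vertex 14.0 10.0 9.0
    endloop
  endfacet
  facet normal 1.0000 0.0000 0.0000
    outer loop
      vertex 14.0 0.0 0.0
      vertex 14.0 10.0 9.0
      vertex 14.0 0.0 9.0
    endloop
  endfacet
endsolid part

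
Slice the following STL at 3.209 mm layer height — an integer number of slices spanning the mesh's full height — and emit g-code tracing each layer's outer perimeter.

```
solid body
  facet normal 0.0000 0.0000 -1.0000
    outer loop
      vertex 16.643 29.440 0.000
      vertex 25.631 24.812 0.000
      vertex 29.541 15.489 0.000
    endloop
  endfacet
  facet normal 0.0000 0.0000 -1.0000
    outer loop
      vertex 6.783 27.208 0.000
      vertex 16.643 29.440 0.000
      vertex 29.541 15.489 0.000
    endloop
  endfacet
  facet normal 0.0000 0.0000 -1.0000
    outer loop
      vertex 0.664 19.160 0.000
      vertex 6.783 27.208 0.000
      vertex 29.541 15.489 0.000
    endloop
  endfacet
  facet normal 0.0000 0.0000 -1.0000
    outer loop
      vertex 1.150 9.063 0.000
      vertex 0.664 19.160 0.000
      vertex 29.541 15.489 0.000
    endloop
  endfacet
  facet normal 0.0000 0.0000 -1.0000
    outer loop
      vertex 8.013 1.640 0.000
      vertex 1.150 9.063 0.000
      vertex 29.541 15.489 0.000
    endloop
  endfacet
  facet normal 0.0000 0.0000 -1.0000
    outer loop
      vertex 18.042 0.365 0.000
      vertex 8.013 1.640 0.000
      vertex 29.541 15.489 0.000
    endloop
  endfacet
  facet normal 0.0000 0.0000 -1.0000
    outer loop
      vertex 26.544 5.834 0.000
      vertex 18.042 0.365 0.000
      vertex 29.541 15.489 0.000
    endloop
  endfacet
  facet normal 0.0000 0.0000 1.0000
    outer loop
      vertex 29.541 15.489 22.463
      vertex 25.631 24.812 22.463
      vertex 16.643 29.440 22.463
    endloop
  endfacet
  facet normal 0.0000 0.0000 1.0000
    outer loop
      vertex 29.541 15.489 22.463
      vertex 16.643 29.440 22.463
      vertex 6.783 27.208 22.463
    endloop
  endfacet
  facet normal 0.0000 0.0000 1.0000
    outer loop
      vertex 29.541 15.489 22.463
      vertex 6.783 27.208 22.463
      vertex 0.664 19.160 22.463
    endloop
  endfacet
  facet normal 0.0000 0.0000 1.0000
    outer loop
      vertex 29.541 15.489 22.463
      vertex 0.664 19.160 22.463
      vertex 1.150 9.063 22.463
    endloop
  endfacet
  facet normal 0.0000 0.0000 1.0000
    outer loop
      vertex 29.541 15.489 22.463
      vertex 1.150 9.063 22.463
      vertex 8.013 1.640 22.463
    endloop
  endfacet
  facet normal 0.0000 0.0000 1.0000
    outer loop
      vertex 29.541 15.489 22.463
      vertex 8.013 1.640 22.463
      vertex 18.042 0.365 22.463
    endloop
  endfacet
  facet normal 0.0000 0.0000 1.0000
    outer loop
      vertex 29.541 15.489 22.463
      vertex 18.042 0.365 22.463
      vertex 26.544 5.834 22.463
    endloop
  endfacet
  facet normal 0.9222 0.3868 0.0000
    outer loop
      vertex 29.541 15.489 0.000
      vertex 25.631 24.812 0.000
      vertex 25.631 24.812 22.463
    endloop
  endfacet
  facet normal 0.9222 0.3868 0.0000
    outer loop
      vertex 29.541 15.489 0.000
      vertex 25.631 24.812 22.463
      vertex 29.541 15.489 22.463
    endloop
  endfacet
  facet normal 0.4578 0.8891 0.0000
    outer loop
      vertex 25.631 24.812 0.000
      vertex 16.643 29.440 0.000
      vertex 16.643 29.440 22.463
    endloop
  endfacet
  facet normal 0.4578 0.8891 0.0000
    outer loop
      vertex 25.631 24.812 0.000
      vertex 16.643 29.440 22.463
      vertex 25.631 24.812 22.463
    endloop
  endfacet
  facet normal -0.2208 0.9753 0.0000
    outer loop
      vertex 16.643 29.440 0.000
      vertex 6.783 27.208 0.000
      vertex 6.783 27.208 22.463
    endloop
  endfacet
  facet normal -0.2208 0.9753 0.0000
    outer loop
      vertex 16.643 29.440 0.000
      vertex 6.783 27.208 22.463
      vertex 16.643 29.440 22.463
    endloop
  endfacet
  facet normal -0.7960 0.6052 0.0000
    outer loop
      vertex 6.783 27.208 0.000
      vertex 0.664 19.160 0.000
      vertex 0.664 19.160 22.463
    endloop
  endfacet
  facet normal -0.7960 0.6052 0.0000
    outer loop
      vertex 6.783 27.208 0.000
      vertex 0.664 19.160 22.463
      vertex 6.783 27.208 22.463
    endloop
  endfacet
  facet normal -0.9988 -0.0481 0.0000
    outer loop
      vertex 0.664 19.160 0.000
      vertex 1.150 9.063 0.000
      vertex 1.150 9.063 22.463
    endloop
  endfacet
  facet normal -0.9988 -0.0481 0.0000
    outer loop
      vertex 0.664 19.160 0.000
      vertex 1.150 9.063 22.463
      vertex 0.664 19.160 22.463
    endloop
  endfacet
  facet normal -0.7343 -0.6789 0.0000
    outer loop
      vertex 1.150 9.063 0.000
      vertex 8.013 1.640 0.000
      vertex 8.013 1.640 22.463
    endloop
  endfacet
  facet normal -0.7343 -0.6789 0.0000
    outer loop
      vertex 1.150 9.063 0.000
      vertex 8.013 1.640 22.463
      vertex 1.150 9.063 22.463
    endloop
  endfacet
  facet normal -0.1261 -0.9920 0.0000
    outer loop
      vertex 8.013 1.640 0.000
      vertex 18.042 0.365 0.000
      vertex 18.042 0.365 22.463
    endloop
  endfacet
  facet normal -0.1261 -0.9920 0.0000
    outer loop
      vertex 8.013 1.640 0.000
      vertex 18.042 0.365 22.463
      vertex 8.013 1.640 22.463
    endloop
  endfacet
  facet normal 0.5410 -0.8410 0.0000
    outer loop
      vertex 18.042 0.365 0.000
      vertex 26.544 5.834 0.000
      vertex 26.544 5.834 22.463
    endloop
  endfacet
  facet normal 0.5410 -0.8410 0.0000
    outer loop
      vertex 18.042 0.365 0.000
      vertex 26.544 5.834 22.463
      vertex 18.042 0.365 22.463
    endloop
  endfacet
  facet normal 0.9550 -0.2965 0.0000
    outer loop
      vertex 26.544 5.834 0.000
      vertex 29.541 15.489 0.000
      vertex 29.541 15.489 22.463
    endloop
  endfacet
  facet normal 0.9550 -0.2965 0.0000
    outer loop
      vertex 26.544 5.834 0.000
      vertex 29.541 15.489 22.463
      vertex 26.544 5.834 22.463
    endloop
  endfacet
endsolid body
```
; perimeter-only toolpath
G21 ; units = mm
G90 ; absolute positioning
G28 ; home
; layer 1
G0 Z3.209
G0 X29.541 Y15.489
G1 X25.631 Y24.812
G1 X16.643 Y29.440
G1 X6.783 Y27.208
G1 X0.664 Y19.160
G1 X1.150 Y9.063
G1 X8.013 Y1.640
G1 X18.042 Y0.365
G1 X26.544 Y5.834
G1 X29.541 Y15.489
; layer 2
G0 Z6.418
G0 X29.541 Y15.489
G1 X25.631 Y24.812
G1 X16.643 Y29.440
G1 X6.783 Y27.208
G1 X0.664 Y19.160
G1 X1.150 Y9.063
G1 X8.013 Y1.640
G1 X18.042 Y0.365
G1 X26.544 Y5.834
G1 X29.541 Y15.489
; layer 3
G0 Z9.627
G0 X29.541 Y15.489
G1 X25.631 Y24.812
G1 X16.643 Y29.440
G1 X6.783 Y27.208
G1 X0.664 Y19.160
G1 X1.150 Y9.063
G1 X8.013 Y1.640
G1 X18.042 Y0.365
G1 X26.544 Y5.834
G1 X29.541 Y15.489
; layer 4
G0 Z12.836
G0 X29.541 Y15.489
G1 X25.631 Y24.812
G1 X16.643 Y29.440
G1 X6.783 Y27.208
G1 X0.664 Y19.160
G1 X1.150 Y9.063
G1 X8.013 Y1.640
G1 X18.042 Y0.365
G1 X26.544 Y5.834
G1 X29.541 Y15.489
; layer 5
G0 Z16.045
G0 X29.541 Y15.489
G1 X25.631 Y24.812
G1 X16.643 Y29.440
G1 X6.783 Y27.208
G1 X0.664 Y19.160
G1 X1.150 Y9.063
G1 X8.013 Y1.640
G1 X18.042 Y0.365
G1 X26.544 Y5.834
G1 X29.541 Y15.489
; layer 6
G0 Z19.254
G0 X29.541 Y15.489
G1 X25.631 Y24.812
G1 X16.643 Y29.440
G1 X6.783 Y27.208
G1 X0.664 Y19.160
G1 X1.150 Y9.063
G1 X8.013 Y1.640
G1 X18.042 Y0.365
G1 X26.544 Y5.834
G1 X29.541 Y15.489
; layer 7
G0 Z22.463
G0 X29.541 Y15.489
G1 X25.631 Y24.812
G1 X16.643 Y29.440
G1 X6.783 Y27.208
G1 X0.664 Y19.160
G1 X1.150 Y9.063
G1 X8.013 Y1.640
G1 X18.042 Y0.365
G1 X26.544 Y5.834
G1 X29.541 Y15.489
M2 ; end

The solid is a regular 9-sided prism (a cylinder approximated with 9 flat sides), circumscribed radius ≈ 14.8 mm, height ≈ 22.5 mm. Slicing at Δz = 3.209 mm — 7 equal slices spanning the solid's height, so layer i sits at z = i·h/7 — gives 7 non-empty perimeters. Each is a 9-segment closed polygon; G0 lifts to the layer z and rapids to the start vertex, then G1 traces the edges.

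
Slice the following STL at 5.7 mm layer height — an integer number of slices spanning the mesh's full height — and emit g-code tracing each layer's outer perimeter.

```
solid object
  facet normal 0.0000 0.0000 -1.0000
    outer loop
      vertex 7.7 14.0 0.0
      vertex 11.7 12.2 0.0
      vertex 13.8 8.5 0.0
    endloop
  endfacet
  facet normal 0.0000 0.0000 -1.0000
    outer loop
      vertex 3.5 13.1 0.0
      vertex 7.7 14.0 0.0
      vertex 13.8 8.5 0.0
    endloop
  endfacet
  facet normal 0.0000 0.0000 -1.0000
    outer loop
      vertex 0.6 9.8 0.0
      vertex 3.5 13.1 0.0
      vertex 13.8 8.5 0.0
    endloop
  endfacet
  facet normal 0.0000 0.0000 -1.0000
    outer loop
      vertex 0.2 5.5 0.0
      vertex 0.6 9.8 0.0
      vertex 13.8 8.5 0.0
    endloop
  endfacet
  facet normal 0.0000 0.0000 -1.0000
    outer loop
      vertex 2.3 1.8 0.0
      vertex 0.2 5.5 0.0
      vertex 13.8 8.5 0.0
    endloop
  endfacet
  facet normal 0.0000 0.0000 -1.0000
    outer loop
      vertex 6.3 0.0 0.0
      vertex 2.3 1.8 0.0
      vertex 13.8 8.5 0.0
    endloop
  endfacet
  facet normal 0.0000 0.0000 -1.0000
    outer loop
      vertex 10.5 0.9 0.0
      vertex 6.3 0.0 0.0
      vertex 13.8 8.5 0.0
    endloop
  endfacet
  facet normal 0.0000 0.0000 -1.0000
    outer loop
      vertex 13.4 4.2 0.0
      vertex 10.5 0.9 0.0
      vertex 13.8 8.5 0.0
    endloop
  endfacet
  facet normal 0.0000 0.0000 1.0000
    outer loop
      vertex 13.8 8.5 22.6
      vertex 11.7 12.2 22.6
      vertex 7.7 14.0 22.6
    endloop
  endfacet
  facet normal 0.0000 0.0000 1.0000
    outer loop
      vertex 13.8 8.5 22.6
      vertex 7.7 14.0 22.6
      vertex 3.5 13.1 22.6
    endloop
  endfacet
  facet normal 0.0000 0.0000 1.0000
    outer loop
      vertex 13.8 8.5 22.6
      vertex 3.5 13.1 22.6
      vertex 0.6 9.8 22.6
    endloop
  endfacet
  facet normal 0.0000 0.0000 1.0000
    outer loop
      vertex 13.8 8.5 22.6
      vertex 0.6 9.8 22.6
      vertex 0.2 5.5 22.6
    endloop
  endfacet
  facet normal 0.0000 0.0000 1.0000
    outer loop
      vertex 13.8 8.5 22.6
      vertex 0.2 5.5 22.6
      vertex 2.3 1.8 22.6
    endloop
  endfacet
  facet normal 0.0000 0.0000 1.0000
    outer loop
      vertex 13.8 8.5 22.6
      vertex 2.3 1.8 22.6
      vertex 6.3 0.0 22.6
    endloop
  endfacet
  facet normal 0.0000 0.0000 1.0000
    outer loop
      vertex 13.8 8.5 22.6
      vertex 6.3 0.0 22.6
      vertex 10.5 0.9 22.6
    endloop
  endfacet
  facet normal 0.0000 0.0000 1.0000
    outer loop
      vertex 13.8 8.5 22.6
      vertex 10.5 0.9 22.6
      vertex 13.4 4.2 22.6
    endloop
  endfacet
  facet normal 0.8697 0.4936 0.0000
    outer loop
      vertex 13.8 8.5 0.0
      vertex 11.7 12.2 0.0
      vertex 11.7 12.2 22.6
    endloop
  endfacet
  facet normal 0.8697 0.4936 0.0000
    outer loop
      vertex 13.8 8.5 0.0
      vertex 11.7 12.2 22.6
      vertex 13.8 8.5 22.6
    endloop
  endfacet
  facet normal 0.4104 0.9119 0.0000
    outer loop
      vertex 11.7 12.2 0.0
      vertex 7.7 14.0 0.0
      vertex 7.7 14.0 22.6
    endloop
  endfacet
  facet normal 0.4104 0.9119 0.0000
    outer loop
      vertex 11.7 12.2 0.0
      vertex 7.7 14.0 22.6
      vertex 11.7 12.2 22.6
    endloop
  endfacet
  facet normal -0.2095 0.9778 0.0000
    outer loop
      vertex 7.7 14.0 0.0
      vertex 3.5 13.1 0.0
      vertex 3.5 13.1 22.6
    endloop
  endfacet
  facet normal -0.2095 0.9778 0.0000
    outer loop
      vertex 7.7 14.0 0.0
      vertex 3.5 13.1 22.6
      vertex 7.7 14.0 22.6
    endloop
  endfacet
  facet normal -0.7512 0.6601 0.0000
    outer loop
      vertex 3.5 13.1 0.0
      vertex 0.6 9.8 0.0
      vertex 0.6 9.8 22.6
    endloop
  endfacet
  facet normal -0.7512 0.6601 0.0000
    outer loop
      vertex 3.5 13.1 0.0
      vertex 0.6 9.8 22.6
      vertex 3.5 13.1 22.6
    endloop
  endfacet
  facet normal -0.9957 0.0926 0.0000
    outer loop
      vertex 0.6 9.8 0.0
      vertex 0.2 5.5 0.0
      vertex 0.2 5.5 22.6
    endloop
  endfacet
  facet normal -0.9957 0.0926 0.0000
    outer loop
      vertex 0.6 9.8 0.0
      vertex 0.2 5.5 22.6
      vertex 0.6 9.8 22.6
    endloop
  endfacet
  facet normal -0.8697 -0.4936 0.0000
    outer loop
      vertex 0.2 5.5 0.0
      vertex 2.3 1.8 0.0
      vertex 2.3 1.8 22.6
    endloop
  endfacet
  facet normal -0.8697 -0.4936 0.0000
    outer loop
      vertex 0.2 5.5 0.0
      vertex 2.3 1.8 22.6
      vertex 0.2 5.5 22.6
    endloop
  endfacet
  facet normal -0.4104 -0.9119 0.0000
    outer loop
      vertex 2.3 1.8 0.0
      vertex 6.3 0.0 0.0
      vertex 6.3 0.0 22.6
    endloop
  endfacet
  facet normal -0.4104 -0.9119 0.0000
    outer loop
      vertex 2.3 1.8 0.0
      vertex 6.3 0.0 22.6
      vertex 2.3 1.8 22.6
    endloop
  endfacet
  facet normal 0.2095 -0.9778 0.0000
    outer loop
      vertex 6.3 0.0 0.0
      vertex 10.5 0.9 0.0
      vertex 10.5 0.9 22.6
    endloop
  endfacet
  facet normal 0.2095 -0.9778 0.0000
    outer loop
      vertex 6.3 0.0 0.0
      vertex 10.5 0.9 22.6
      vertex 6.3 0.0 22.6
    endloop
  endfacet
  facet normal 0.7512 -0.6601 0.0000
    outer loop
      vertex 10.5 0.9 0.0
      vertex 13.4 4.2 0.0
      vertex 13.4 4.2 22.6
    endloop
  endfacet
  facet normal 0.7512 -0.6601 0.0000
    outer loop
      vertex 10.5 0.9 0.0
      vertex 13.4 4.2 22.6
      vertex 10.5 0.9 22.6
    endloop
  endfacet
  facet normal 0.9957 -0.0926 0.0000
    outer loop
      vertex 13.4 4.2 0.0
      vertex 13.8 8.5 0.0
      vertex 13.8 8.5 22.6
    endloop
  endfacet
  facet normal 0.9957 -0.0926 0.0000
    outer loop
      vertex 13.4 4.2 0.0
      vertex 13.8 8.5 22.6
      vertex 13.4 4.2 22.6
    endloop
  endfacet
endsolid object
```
; perimeter-only toolpath
G21 ; units = mm
G90 ; absolute positioning
G28 ; home
; layer 1
G0 Z5.7
G0 X13.8 Y8.5
G1 X11.7 Y12.2
G1 X7.7 Y14.0
G1 X3.5 Y13.1
G1 X0.6 Y9.8
G1 X0.2 Y5.5
G1 X2.3 Y1.8
G1 X6.3 Y0.0
G1 X10.5 Y0.9
G1 X13.4 Y4.2
G1 X13.8 Y8.5
; layer 2
G0 Z11.3
G0 X13.8 Y8.5
G1 X11.7 Y12.2
G1 X7.7 Y14.0
G1 X3.5 Y13.1
G1 X0.6 Y9.8
G1 X0.2 Y5.5
G1 X2.3 Y1.8
G1 X6.3 Y0.0
G1 X10.5 Y0.9
G1 X13.4 Y4.2
G1 X13.8 Y8.5
; layer 3
G0 Z17.0
G0 X13.8 Y8.5
G1 X11.7 Y12.2
G1 X7.7 Y14.0
G1 X3.5 Y13.1
G1 X0.6 Y9.8
G1 X0.2 Y5.5
G1 X2.3 Y1.8
G1 X6.3 Y0.0
G1 X10.5 Y0.9
G1 X13.4 Y4.2
G1 X13.8 Y8.5
; layer 4
G0 Z22.6
G0 X13.8 Y8.5
G1 X11.7 Y12.2
G1 X7.7 Y14.0
G1 X3.5 Y13.1
G1 X0.6 Y9.8
G1 X0.2 Y5.5
G1 X2.3 Y1.8
G1 X6.3 Y0.0
G1 X10.5 Y0.9
G1 X13.4 Y4.2
G1 X13.8 Y8.5
M2 ; end

The solid is a regular 10-sided prism (a cylinder approximated with 10 flat sides), circumscribed radius ≈ 7 mm, height ≈ 22.6 mm. Slicing at Δz = 5.7 mm — 4 equal slices spanning the solid's height, so layer i sits at z = i·h/4 — gives 4 non-empty perimeters. Each is a 10-segment closed polygon; G0 lifts to the layer z and rapids to the start vertex, then G1 traces the edges.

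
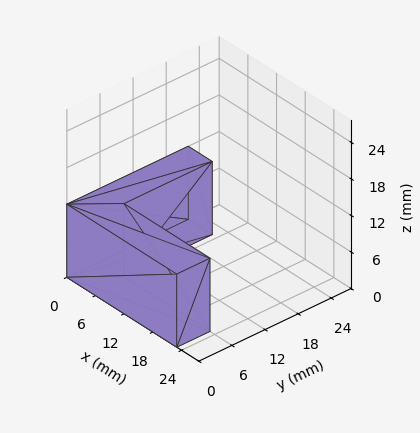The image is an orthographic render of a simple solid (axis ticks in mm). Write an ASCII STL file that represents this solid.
Reading the render: the shape is an L-shaped prism: outer 23 × 22 mm, arm thicknesses ≈ 6 mm (horizontal) and 5 mm (vertical), extruded 12 mm in z (dimensions read to the nearest mm from the axis ticks). For the STL, each face is triangulated and given an outward normal.

solid part
  facet normal 0.0000 0.0000 -1.0000
    outer loop
      vertex 23.00 6.00 0.00
      vertex 23.00 0.00 0.00
      vertex 0.00 0.00 0.00
    endloop
  endfacet
  facet normal 0.0000 0.0000 -1.0000
    outer loop
      vertex 5.00 6.00 0.00
      vertex 23.00 6.00 0.00
      vertex 0.00 0.00 0.00
    endloop
  endfacet
  facet normal 0.0000 0.0000 -1.0000
    outer loop
      vertex 5.00 22.00 0.00
      vertex 5.00 6.00 0.00
      vertex 0.00 0.00 0.00
    endloop
  endfacet
  facet normal 0.0000 0.0000 -1.0000
    outer loop
      vertex 0.00 22.00 0.00
      vertex 5.00 22.00 0.00
      vertex 0.00 0.00 0.00
    endloop
  endfacet
  facet normal 0.0000 0.0000 1.0000
    outer loop
      vertex 0.00 0.00 12.00
      vertex 23.00 0.00 12.00
      vertex 23.00 6.00 12.00
    endloop
  endfacet
  facet normal 0.0000 0.0000 1.0000
    outer loop
      vertex 0.00 0.00 12.00
      vertex 23.00 6.00 12.00
      vertex 5.00 6.00 12.00
    endloop
  endfacet
  facet normal 0.0000 0.0000 1.0000
    outer loop
      vertex 0.00 0.00 12.00
      vertex 5.00 6.00 12.00
      vertex 5.00 22.00 12.00
    endloop
  endfacet
  facet normal 0.0000 0.0000 1.0000
    outer loop
      vertex 0.00 0.00 12.00
      vertex 5.00 22.00 12.00
      vertex 0.00 22.00 12.00
    endloop
  endfacet
  facet normal 0.0000 -1.0000 0.0000
    outer loop
      vertex 0.00 0.00 0.00
      vertex 23.00 0.00 0.00
      vertex 23.00 0.00 12.00
    endloop
  endfacet
  facet normal 0.0000 -1.0000 0.0000
    outer loop
      vertex 0.00 0.00 0.00
      vertex 23.00 0.00 12.00
      vertex 0.00 0.00 12.00
    endloop
  endfacet
  facet normal 1.0000 0.0000 0.0000
    outer loop
      vertex 23.00 0.00 0.00
      vertex 23.00 6.00 0.00
      vertex 23.00 6.00 12.00
    endloop
  endfacet
  facet normal 1.0000 0.0000 0.0000
    outer loop
      vertex 23.00 0.00 0.00
      vertex 23.00 6.00 12.00
      vertex 23.00 0.00 12.00
    endloop
  endfacet
  facet normal 0.0000 1.0000 0.0000
    outer loop
      vertex 23.00 6.00 0.00
      vertex 5.00 6.00 0.00
      vertex 5.00 6.00 12.00
    endloop
  endfacet
  facet normal 0.0000 1.0000 0.0000
    outer loop
      vertex 23.00 6.00 0.00
      vertex 5.00 6.00 12.00
      vertex 23.00 6.00 12.00
    endloop
  endfacet
  facet normal 1.0000 0.0000 0.0000
    outer loop
      vertex 5.00 6.00 0.00
      vertex 5.00 22.00 0.00
      vertex 5.00 22.00 12.00
    endloop
  endfacet
  facet normal 1.0000 0.0000 0.0000
    outer loop
      vertex 5.00 6.00 0.00
      vertex 5.00 22.00 12.00
      vertex 5.00 6.00 12.00
    endloop
  endfacet
  facet normal 0.0000 1.0000 0.0000
    outer loop
      vertex 5.00 22.00 0.00
      vertex 0.00 22.00 0.00
      vertex 0.00 22.00 12.00
    endloop
  endfacet
  facet normal 0.0000 1.0000 0.0000
    outer loop
      vertex 5.00 22.00 0.00
      vertex 0.00 22.00 12.00
      vertex 5.00 22.00 12.00
    endloop
  endfacet
  facet normal -1.0000 0.0000 0.0000
    outer loop
      vertex 0.00 22.00 0.00
      vertex 0.00 0.00 0.00
      vertex 0.00 0.00 12.00
    endloop
  endfacet
  facet normal -1.0000 0.0000 0.0000
    outer loop
      vertex 0.00 22.00 0.00
      vertex 0.00 0.00 12.00
      vertex 0.00 22.00 12.00
    endloop
  endfacet
endsolid part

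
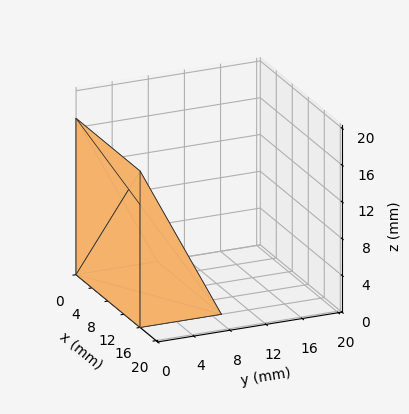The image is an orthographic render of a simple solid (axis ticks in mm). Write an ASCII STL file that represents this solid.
Reading the render: the shape is a wedge (ramp): 16 × 9 mm base, rising to 17 mm along the y=0 edge and sloping linearly to z=0 at y=9 (dimensions read to the nearest mm from the axis ticks). For the STL, each face is triangulated and given an outward normal.

solid part
  facet normal 0.0000 0.0000 -1.0000
    outer loop
      vertex 16.000 9.000 0.000
      vertex 16.000 0.000 0.000
      vertex 0.000 0.000 0.000
    endloop
  endfacet
  facet normal 0.0000 0.0000 -1.0000
    outer loop
      vertex 0.000 9.000 0.000
      vertex 16.000 9.000 0.000
      vertex 0.000 0.000 0.000
    endloop
  endfacet
  facet normal 0.0000 -1.0000 0.0000
    outer loop
      vertex 0.000 0.000 0.000
      vertex 16.000 0.000 0.000
      vertex 16.000 0.000 17.000
    endloop
  endfacet
  facet normal 0.0000 -1.0000 0.0000
    outer loop
      vertex 0.000 0.000 0.000
      vertex 16.000 0.000 17.000
      vertex 0.000 0.000 17.000
    endloop
  endfacet
  facet normal 0.0000 0.8838 0.4679
    outer loop
      vertex 0.000 0.000 17.000
      vertex 16.000 0.000 17.000
      vertex 16.000 9.000 0.000
    endloop
  endfacet
  facet normal 0.0000 0.8838 0.4679
    outer loop
      vertex 0.000 0.000 17.000
      vertex 16.000 9.000 0.000
      vertex 0.000 9.000 0.000
    endloop
  endfacet
  facet normal -1.0000 0.0000 0.0000
    outer loop
      vertex 0.000 0.000 17.000
      vertex 0.000 9.000 0.000
      vertex 0.000 0.000 0.000
    endloop
  endfacet
  facet normal 1.0000 0.0000 0.0000
    outer loop
      vertex 16.000 0.000 0.000
      vertex 16.000 9.000 0.000
      vertex 16.000 0.000 17.000
    endloop
  endfacet
endsolid part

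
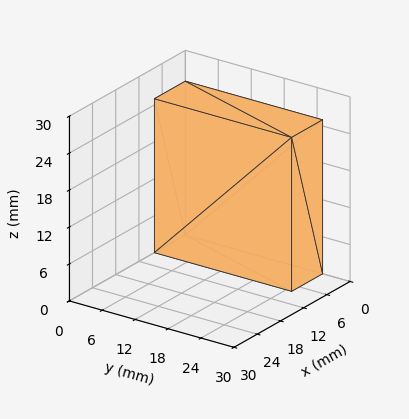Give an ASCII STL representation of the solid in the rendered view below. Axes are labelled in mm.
Reading the render: the shape is a rectangular box, roughly 8 × 25 mm footprint and 25 mm tall (dimensions read to the nearest mm from the axis ticks). For the STL, each face is triangulated and given an outward normal.

solid part
  facet normal 0.0000 0.0000 -1.0000
    outer loop
      vertex 8.00 25.00 0.00
      vertex 8.00 0.00 0.00
      vertex 0.00 0.00 0.00
    endloop
  endfacet
  facet normal 0.0000 0.0000 -1.0000
    outer loop
      vertex 0.00 25.00 0.00
      vertex 8.00 25.00 0.00
      vertex 0.00 0.00 0.00
    endloop
  endfacet
  facet normal 0.0000 0.0000 1.0000
    outer loop
      vertex 0.00 0.00 25.00
      vertex 8.00 0.00 25.00
      vertex 8.00 25.00 25.00
    endloop
  endfacet
  facet normal 0.0000 0.0000 1.0000
    outer loop
      vertex 0.00 0.00 25.00
      vertex 8.00 25.00 25.00
      vertex 0.00 25.00 25.00
    endloop
  endfacet
  facet normal 0.0000 -1.0000 0.0000
    outer loop
      vertex 0.00 0.00 0.00
      vertex 8.00 0.00 0.00
      vertex 8.00 0.00 25.00
    endloop
  endfacet
  facet normal 0.0000 -1.0000 0.0000
    outer loop
      vertex 0.00 0.00 0.00
      vertex 8.00 0.00 25.00
      vertex 0.00 0.00 25.00
    endloop
  endfacet
  facet normal 0.0000 1.0000 0.0000
    outer loop
      vertex 8.00 25.00 25.00
      vertex 8.00 25.00 0.00
      vertex 0.00 25.00 0.00
    endloop
  endfacet
  facet normal 0.0000 1.0000 0.0000
    outer loop
      vertex 0.00 25.00 25.00
      vertex 8.00 25.00 25.00
      vertex 0.00 25.00 0.00
    endloop
  endfacet
  facet normal -1.0000 0.0000 0.0000
    outer loop
      vertex 0.00 25.00 25.00
      vertex 0.00 25.00 0.00
      vertex 0.00 0.00 0.00
    endloop
  endfacet
  facet normal -1.0000 0.0000 0.0000
    outer loop
      vertex 0.00 0.00 25.00
      vertex 0.00 25.00 25.00
      vertex 0.00 0.00 0.00
    endloop
  endfacet
  facet normal 1.0000 0.0000 0.0000
    outer loop
      vertex 8.00 0.00 0.00
      vertex 8.00 25.00 0.00
      vertex 8.00 25.00 25.00
    endloop
  endfacet
  facet normal 1.0000 0.0000 0.0000
    outer loop
      vertex 8.00 0.00 0.00
      vertex 8.00 25.00 25.00
      vertex 8.00 0.00 25.00
    endloop
  endfacet
endsolid part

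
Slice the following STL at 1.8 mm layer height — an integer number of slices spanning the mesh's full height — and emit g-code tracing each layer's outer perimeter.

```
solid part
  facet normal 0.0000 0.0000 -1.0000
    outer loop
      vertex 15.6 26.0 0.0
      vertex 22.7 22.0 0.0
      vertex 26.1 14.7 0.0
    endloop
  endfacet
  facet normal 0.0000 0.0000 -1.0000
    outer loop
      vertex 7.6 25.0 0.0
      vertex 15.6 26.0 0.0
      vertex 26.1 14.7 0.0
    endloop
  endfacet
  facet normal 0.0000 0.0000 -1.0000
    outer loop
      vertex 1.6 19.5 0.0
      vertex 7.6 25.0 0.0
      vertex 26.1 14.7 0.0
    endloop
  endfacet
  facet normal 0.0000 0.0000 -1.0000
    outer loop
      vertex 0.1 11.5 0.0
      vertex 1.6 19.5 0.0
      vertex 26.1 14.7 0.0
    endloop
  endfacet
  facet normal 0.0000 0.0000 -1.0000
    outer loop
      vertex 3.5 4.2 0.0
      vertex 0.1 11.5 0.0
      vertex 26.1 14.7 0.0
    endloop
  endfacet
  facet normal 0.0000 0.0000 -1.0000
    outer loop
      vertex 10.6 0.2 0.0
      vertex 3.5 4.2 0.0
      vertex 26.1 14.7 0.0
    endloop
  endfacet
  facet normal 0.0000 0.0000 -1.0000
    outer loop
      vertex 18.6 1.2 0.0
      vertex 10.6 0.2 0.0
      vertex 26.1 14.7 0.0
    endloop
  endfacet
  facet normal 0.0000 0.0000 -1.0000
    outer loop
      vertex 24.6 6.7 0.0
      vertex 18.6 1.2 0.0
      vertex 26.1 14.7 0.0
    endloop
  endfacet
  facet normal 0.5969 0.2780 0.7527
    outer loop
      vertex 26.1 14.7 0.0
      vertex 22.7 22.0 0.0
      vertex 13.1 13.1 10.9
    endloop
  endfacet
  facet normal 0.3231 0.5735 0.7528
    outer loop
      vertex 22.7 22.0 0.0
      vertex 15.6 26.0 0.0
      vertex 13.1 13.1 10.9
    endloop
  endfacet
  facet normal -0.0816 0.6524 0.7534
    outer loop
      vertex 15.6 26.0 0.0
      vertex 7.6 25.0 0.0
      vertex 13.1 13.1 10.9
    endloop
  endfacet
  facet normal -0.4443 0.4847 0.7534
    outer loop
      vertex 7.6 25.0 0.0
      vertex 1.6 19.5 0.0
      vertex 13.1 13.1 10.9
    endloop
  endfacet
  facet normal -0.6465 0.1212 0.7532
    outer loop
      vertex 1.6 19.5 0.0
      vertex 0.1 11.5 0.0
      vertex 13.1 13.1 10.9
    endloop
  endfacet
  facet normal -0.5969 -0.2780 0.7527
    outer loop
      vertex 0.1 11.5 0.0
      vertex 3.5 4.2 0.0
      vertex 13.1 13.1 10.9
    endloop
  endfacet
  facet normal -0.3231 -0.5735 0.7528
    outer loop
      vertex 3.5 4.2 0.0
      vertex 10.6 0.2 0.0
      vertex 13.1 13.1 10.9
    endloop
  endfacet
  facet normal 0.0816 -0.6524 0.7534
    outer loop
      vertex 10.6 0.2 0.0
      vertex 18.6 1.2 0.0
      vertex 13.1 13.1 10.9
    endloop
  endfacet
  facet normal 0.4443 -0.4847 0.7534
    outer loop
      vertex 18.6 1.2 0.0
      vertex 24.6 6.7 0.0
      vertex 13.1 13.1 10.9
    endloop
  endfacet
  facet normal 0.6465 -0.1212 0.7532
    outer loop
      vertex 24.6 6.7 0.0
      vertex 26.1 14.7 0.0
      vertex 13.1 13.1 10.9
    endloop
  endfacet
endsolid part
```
; perimeter-only toolpath
G21 ; units = mm
G90 ; absolute positioning
G28 ; home
; layer 1
G0 Z1.8
G0 X23.9 Y14.4
G1 X21.1 Y20.5
G1 X15.2 Y23.9
G1 X8.5 Y23.0
G1 X3.5 Y18.4
G1 X2.3 Y11.8
G1 X5.1 Y5.7
G1 X11.0 Y2.3
G1 X17.7 Y3.2
G1 X22.7 Y7.8
G1 X23.9 Y14.4
; layer 2
G0 Z3.6
G0 X21.8 Y14.2
G1 X19.5 Y19.0
G1 X14.8 Y21.7
G1 X9.4 Y21.0
G1 X5.4 Y17.4
G1 X4.4 Y12.0
G1 X6.7 Y7.2
G1 X11.4 Y4.5
G1 X16.8 Y5.2
G1 X20.8 Y8.8
G1 X21.8 Y14.2
; layer 3
G0 Z5.5
G0 X19.6 Y13.9
G1 X17.9 Y17.6
G1 X14.3 Y19.6
G1 X10.3 Y19.1
G1 X7.3 Y16.3
G1 X6.6 Y12.3
G1 X8.3 Y8.7
G1 X11.8 Y6.6
G1 X15.9 Y7.1
G1 X18.9 Y9.9
G1 X19.6 Y13.9
; layer 4
G0 Z7.3
G0 X17.4 Y13.6
G1 X16.3 Y16.1
G1 X13.9 Y17.4
G1 X11.3 Y17.1
G1 X9.3 Y15.2
G1 X8.8 Y12.6
G1 X9.9 Y10.1
G1 X12.3 Y8.8
G1 X14.9 Y9.1
G1 X16.9 Y11.0
G1 X17.4 Y13.6
; layer 5
G0 Z9.1
G0 X15.3 Y13.4
G1 X14.7 Y14.6
G1 X13.5 Y15.2
G1 X12.2 Y15.1
G1 X11.2 Y14.2
G1 X10.9 Y12.8
G1 X11.5 Y11.6
G1 X12.7 Y10.9
G1 X14.0 Y11.1
G1 X15.0 Y12.0
G1 X15.3 Y13.4
M2 ; end

The solid is a regular 10-sided pyramid, base circumscribed radius ≈ 13.1 mm, apex at z ≈ 10.9 mm. Slicing at Δz = 1.8 mm — 6 equal slices spanning the solid's height, so layer i sits at z = i·h/6 — gives 5 non-empty perimeters. Each is a 10-segment closed polygon; G0 lifts to the layer z and rapids to the start vertex, then G1 traces the edges. The cross-section shrinks linearly with z (the slice at the apex is degenerate and omitted).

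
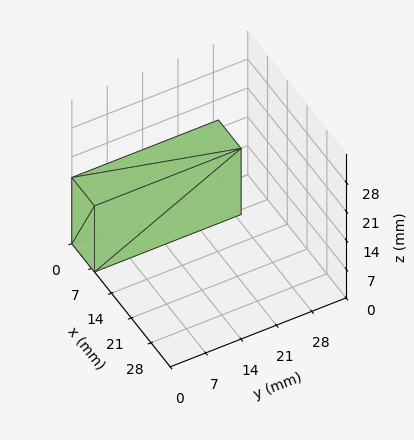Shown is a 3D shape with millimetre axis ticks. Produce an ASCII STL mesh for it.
Reading the render: the shape is a rectangular box, roughly 8 × 29 mm footprint and 16 mm tall (dimensions read to the nearest mm from the axis ticks). For the STL, each face is triangulated and given an outward normal.

solid part
  facet normal 0.0000 0.0000 -1.0000
    outer loop
      vertex 8.000 29.000 0.000
      vertex 8.000 0.000 0.000
      vertex 0.000 0.000 0.000
    endloop
  endfacet
  facet normal 0.0000 0.0000 -1.0000
    outer loop
      vertex 0.000 29.000 0.000
      vertex 8.000 29.000 0.000
      vertex 0.000 0.000 0.000
    endloop
  endfacet
  facet normal 0.0000 0.0000 1.0000
    outer loop
      vertex 0.000 0.000 16.000
      vertex 8.000 0.000 16.000
      vertex 8.000 29.000 16.000
    endloop
  endfacet
  facet normal 0.0000 0.0000 1.0000
    outer loop
      vertex 0.000 0.000 16.000
      vertex 8.000 29.000 16.000
      vertex 0.000 29.000 16.000
    endloop
  endfacet
  facet normal 0.0000 -1.0000 0.0000
    outer loop
      vertex 0.000 0.000 0.000
      vertex 8.000 0.000 0.000
      vertex 8.000 0.000 16.000
    endloop
  endfacet
  facet normal 0.0000 -1.0000 0.0000
    outer loop
      vertex 0.000 0.000 0.000
      vertex 8.000 0.000 16.000
      vertex 0.000 0.000 16.000
    endloop
  endfacet
  facet normal 0.0000 1.0000 0.0000
    outer loop
      vertex 8.000 29.000 16.000
      vertex 8.000 29.000 0.000
      vertex 0.000 29.000 0.000
    endloop
  endfacet
  facet normal 0.0000 1.0000 0.0000
    outer loop
      vertex 0.000 29.000 16.000
      vertex 8.000 29.000 16.000
      vertex 0.000 29.000 0.000
    endloop
  endfacet
  facet normal -1.0000 0.0000 0.0000
    outer loop
      vertex 0.000 29.000 16.000
      vertex 0.000 29.000 0.000
      vertex 0.000 0.000 0.000
    endloop
  endfacet
  facet normal -1.0000 0.0000 0.0000
    outer loop
      vertex 0.000 0.000 16.000
      vertex 0.000 29.000 16.000
      vertex 0.000 0.000 0.000
    endloop
  endfacet
  facet normal 1.0000 0.0000 0.0000
    outer loop
      vertex 8.000 0.000 0.000
      vertex 8.000 29.000 0.000
      vertex 8.000 29.000 16.000
    endloop
  endfacet
  facet normal 1.0000 0.0000 0.0000
    outer loop
      vertex 8.000 0.000 0.000
      vertex 8.000 29.000 16.000
      vertex 8.000 0.000 16.000
    endloop
  endfacet
endsolid part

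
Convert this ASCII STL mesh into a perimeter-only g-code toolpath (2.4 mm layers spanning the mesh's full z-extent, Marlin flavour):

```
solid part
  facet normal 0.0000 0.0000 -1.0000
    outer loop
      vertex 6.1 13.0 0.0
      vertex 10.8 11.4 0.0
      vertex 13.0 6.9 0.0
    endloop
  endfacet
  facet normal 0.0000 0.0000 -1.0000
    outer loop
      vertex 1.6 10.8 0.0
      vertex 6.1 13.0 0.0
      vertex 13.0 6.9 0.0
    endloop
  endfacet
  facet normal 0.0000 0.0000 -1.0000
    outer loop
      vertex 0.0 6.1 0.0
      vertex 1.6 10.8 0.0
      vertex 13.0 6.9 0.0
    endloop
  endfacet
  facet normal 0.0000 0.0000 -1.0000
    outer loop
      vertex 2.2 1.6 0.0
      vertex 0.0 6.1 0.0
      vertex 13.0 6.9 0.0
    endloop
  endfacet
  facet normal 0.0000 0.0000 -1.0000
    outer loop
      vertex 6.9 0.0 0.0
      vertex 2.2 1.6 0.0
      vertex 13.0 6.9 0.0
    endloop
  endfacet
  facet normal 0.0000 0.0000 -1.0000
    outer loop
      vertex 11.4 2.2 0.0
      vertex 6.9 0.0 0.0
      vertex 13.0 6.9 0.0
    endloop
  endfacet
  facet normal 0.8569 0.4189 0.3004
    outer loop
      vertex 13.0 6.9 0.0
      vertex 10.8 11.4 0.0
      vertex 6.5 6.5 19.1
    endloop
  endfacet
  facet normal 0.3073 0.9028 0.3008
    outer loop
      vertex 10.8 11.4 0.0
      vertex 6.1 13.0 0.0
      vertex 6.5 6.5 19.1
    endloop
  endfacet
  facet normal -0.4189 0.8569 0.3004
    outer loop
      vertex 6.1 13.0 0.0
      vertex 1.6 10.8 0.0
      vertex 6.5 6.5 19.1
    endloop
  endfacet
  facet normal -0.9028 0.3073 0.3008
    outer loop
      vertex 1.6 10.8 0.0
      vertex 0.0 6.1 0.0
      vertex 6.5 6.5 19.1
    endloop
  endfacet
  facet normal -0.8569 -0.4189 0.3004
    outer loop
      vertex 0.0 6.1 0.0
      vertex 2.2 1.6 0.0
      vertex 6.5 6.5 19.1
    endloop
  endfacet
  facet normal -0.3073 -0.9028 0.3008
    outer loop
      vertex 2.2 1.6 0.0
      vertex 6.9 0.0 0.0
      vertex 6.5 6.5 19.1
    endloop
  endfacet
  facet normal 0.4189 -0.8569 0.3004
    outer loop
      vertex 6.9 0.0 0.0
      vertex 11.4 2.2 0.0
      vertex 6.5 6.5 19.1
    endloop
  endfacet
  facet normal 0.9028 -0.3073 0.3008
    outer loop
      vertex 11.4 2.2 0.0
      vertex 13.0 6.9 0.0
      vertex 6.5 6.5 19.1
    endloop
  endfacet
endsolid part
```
; perimeter-only toolpath
G21 ; units = mm
G90 ; absolute positioning
G28 ; home
; layer 1
G0 Z2.4
G0 X12.2 Y6.9
G1 X10.3 Y10.8
G1 X6.1 Y12.2
G1 X2.2 Y10.3
G1 X0.8 Y6.1
G1 X2.7 Y2.2
G1 X6.9 Y0.8
G1 X10.8 Y2.7
G1 X12.2 Y6.9
; layer 2
G0 Z4.8
G0 X11.4 Y6.8
G1 X9.7 Y10.2
G1 X6.2 Y11.4
G1 X2.8 Y9.7
G1 X1.6 Y6.2
G1 X3.3 Y2.8
G1 X6.8 Y1.6
G1 X10.2 Y3.3
G1 X11.4 Y6.8
; layer 3
G0 Z7.2
G0 X10.6 Y6.8
G1 X9.2 Y9.6
G1 X6.2 Y10.6
G1 X3.4 Y9.2
G1 X2.4 Y6.2
G1 X3.8 Y3.4
G1 X6.8 Y2.4
G1 X9.6 Y3.8
G1 X10.6 Y6.8
; layer 4
G0 Z9.6
G0 X9.8 Y6.7
G1 X8.7 Y8.9
G1 X6.3 Y9.8
G1 X4.0 Y8.7
G1 X3.2 Y6.3
G1 X4.3 Y4.0
G1 X6.7 Y3.2
G1 X8.9 Y4.3
G1 X9.8 Y6.7
; layer 5
G0 Z11.9
G0 X8.9 Y6.7
G1 X8.1 Y8.3
G1 X6.3 Y8.9
G1 X4.7 Y8.1
G1 X4.1 Y6.3
G1 X4.9 Y4.7
G1 X6.7 Y4.1
G1 X8.3 Y4.9
G1 X8.9 Y6.7
; layer 6
G0 Z14.3
G0 X8.1 Y6.6
G1 X7.6 Y7.7
G1 X6.4 Y8.1
G1 X5.3 Y7.6
G1 X4.9 Y6.4
G1 X5.4 Y5.3
G1 X6.6 Y4.9
G1 X7.7 Y5.4
G1 X8.1 Y6.6
; layer 7
G0 Z16.7
G0 X7.3 Y6.5
G1 X7.0 Y7.1
G1 X6.5 Y7.3
G1 X5.9 Y7.0
G1 X5.7 Y6.5
G1 X6.0 Y5.9
G1 X6.5 Y5.7
G1 X7.1 Y6.0
G1 X7.3 Y6.5
M2 ; end

The solid is a regular 8-sided pyramid, base circumscribed radius ≈ 6.5 mm, apex at z ≈ 19.1 mm. Slicing at Δz = 2.4 mm — 8 equal slices spanning the solid's height, so layer i sits at z = i·h/8 — gives 7 non-empty perimeters. Each is a 8-segment closed polygon; G0 lifts to the layer z and rapids to the start vertex, then G1 traces the edges. The cross-section shrinks linearly with z (the slice at the apex is degenerate and omitted).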